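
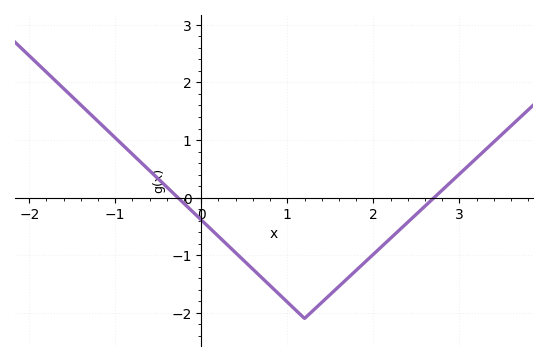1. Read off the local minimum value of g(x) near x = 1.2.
-2.1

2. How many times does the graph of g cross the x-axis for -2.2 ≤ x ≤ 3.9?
2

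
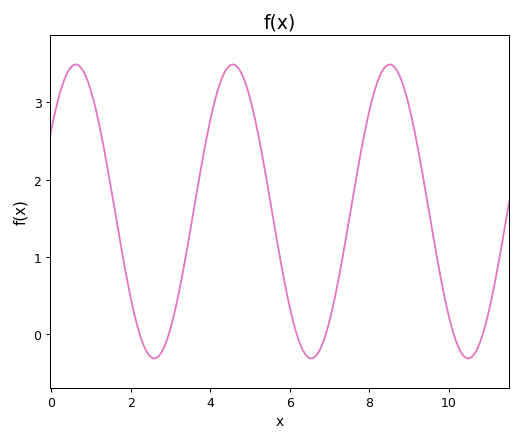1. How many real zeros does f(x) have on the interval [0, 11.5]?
6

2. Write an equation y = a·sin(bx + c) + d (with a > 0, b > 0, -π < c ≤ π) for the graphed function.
y = 1.9sin(1.6x + 0.59) + 1.59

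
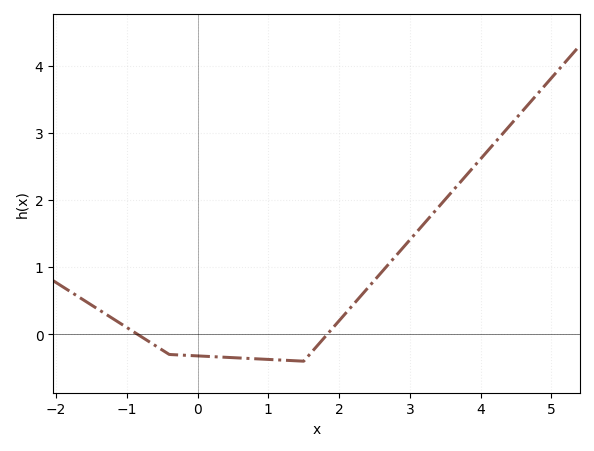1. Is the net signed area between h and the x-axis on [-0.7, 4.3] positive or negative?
positive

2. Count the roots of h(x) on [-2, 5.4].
2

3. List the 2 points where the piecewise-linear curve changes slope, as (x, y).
(-0.4, -0.3); (1.5, -0.4)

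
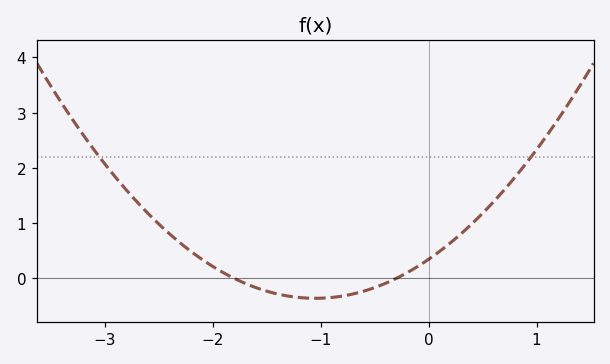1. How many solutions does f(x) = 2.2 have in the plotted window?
2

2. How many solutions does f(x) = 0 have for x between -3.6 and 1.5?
2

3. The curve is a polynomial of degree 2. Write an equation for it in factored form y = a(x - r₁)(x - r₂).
y = 0.64(x + 1.8)(x + 0.3)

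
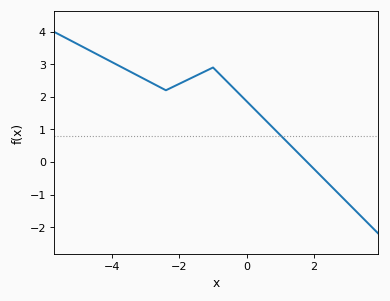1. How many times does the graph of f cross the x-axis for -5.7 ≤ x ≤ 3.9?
1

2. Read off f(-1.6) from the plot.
2.6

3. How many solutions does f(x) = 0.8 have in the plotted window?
1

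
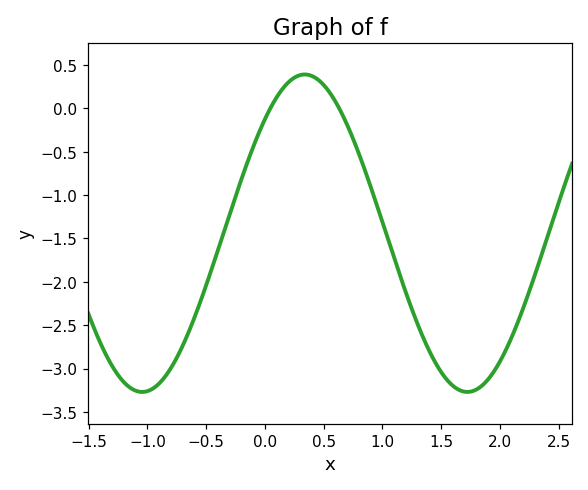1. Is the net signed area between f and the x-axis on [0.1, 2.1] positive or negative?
negative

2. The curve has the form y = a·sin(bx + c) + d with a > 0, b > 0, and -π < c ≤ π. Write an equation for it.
y = 1.83sin(2.3x + 0.8) - 1.44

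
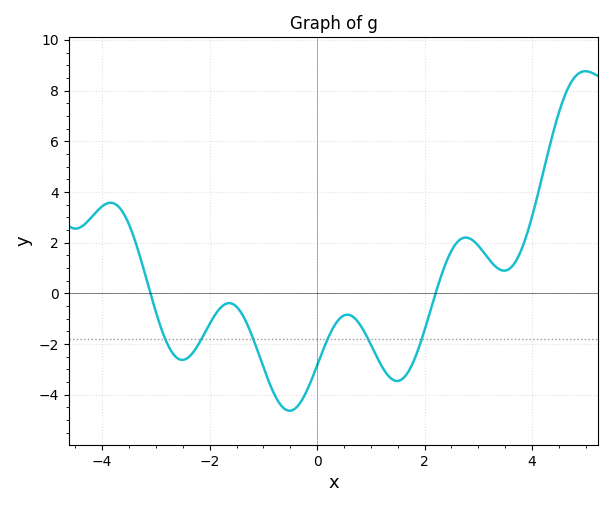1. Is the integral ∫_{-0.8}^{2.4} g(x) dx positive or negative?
negative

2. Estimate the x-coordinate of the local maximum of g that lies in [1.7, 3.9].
2.76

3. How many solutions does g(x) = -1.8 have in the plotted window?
6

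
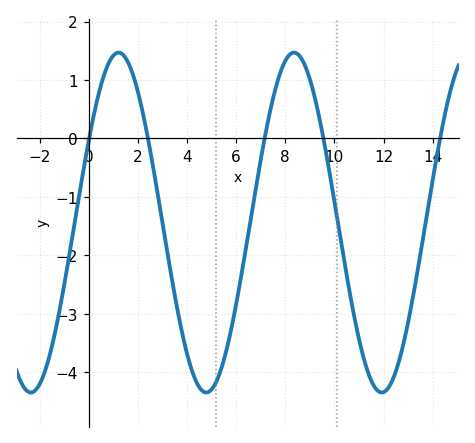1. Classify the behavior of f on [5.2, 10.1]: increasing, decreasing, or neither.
neither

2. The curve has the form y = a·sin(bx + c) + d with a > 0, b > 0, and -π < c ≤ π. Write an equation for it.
y = 2.91sin(0.88x + 0.5) - 1.44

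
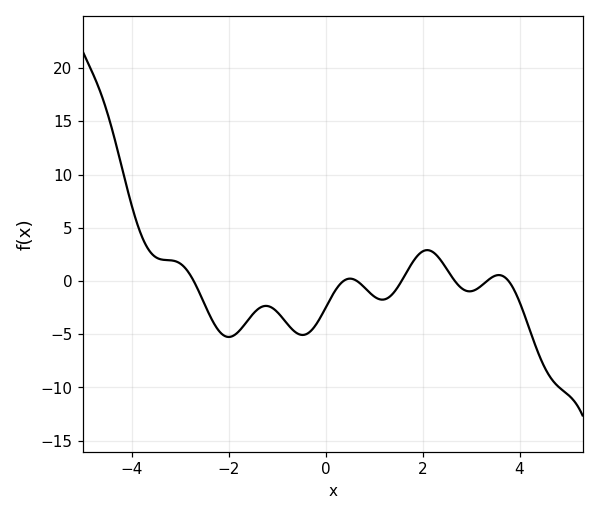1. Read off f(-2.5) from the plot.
-2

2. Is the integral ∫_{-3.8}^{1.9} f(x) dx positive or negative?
negative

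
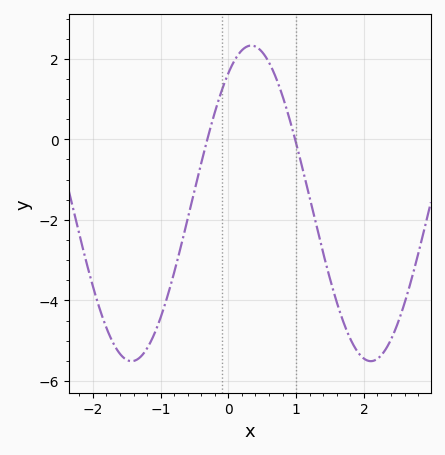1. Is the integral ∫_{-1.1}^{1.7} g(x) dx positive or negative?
negative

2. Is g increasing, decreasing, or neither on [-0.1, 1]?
neither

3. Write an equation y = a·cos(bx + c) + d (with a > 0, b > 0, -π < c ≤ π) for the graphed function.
y = 3.92cos(1.8x - 0.6) - 1.59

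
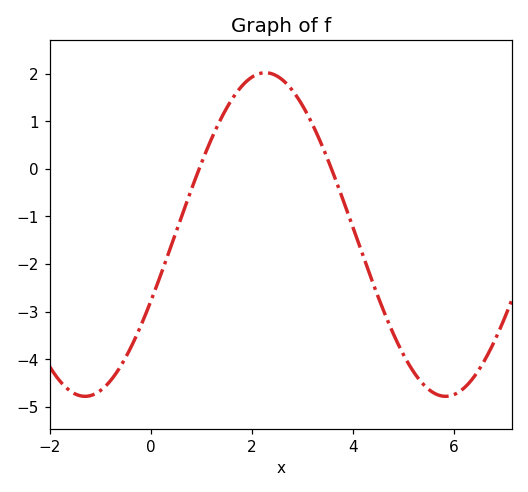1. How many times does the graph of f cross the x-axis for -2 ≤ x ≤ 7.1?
2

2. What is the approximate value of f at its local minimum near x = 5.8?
-4.8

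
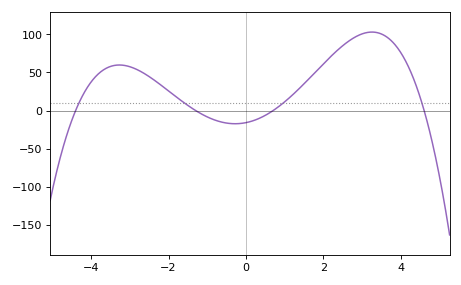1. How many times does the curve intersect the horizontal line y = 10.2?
4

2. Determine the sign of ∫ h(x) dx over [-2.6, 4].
positive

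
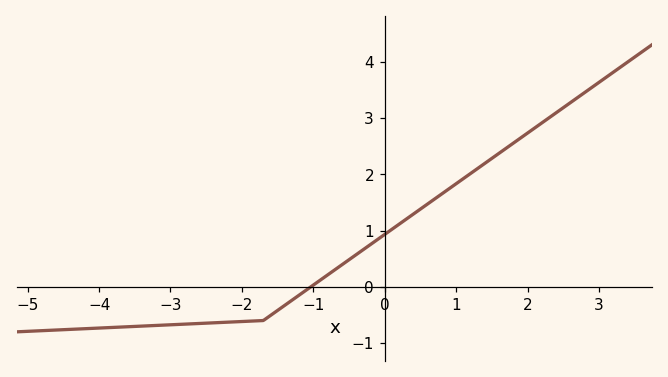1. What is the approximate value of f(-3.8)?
-0.722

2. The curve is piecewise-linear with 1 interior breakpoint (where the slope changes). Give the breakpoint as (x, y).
(-1.7, -0.6)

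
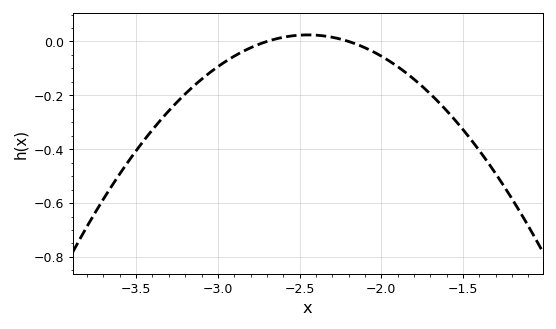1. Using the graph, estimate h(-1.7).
-0.2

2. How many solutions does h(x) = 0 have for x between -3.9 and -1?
2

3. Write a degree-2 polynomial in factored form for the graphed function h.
y = -0.39(x + 2.7)(x + 2.2)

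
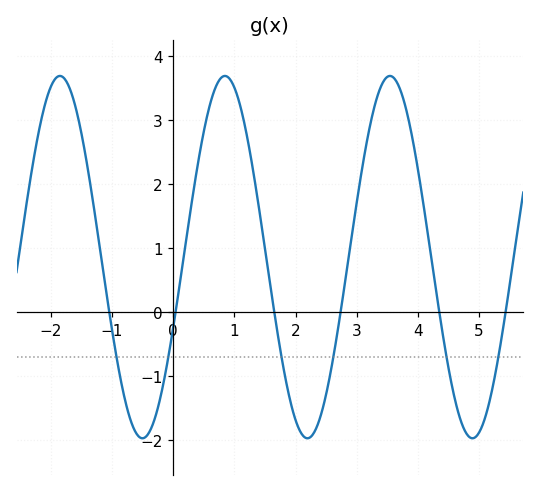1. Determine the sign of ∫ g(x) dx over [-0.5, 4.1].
positive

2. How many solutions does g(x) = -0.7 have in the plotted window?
6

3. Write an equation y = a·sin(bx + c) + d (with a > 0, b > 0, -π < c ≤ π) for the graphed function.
y = 2.83sin(2.3x - 0.4) + 0.86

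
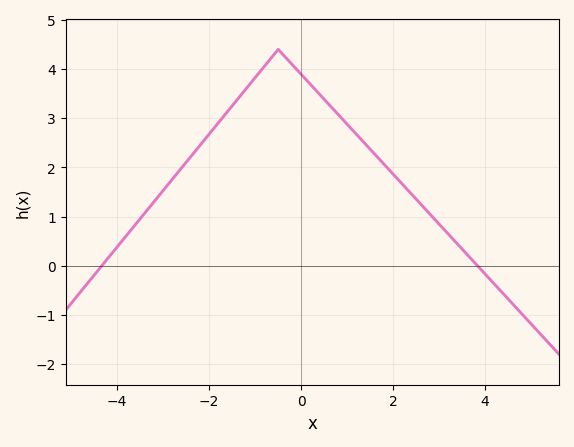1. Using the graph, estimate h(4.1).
-0.3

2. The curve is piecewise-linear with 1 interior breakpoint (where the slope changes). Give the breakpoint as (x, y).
(-0.5, 4.4)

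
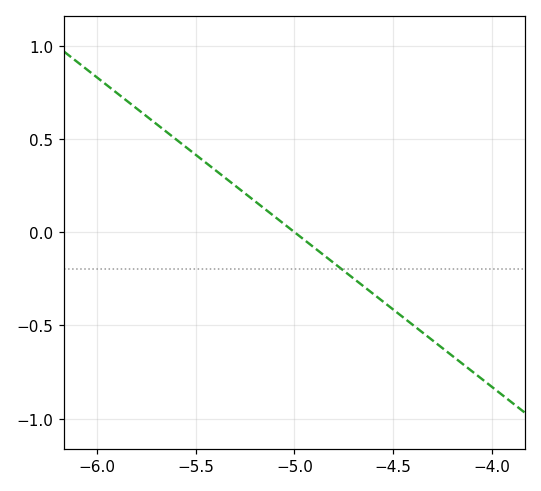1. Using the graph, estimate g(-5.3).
0.25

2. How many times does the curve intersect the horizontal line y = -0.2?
1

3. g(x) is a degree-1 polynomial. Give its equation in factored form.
y = -0.83(x + 5)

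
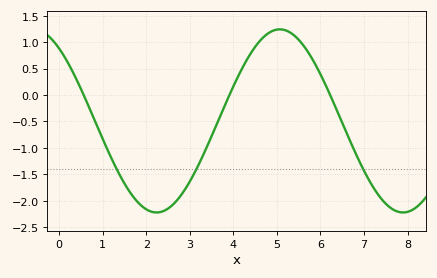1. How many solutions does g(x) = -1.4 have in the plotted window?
3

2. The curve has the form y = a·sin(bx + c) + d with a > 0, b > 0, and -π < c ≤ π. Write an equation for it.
y = 1.73sin(1.11x + 2.23) - 0.49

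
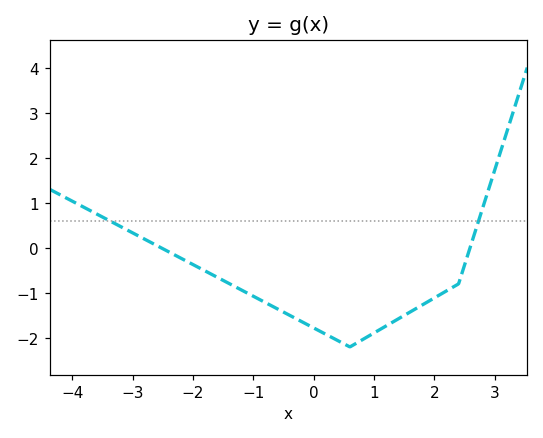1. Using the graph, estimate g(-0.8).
-1.22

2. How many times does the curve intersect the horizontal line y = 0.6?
2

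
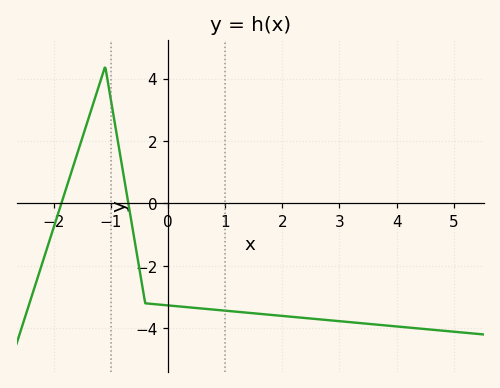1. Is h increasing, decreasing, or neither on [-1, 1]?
decreasing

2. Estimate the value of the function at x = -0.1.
-3.2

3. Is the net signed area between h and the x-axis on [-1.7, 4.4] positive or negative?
negative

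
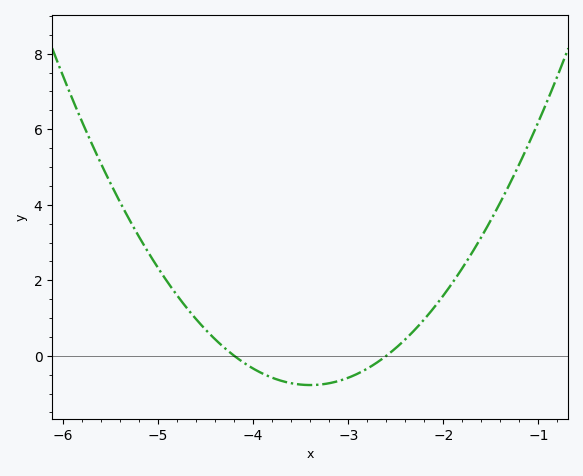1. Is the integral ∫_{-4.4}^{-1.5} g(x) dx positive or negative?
positive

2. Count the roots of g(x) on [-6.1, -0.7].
2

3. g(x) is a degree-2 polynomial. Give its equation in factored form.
y = 1.21(x + 4.2)(x + 2.6)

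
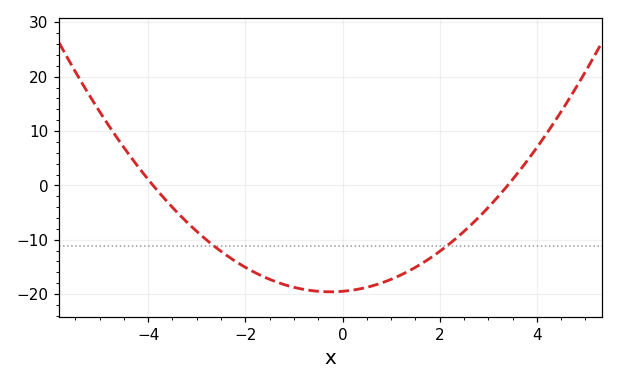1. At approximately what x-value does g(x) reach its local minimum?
-0.25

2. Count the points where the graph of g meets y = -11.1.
2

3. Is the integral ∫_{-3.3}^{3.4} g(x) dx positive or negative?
negative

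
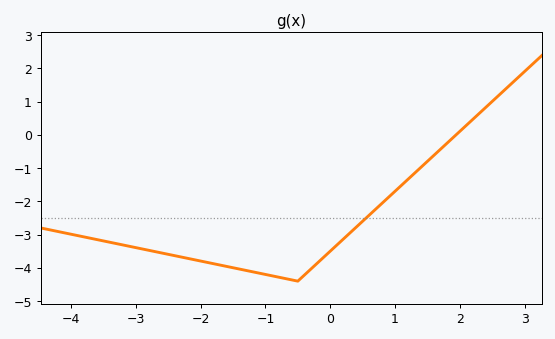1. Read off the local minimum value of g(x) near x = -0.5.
-4.4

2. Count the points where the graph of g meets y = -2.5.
1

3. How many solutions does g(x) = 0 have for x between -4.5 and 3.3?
1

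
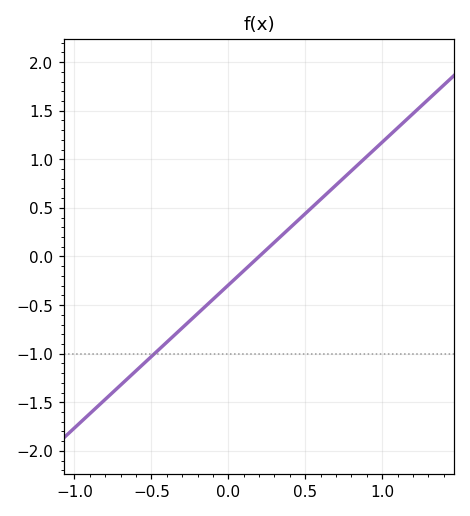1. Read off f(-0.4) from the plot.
-0.882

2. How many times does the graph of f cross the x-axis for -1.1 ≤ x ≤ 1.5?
1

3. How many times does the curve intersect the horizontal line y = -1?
1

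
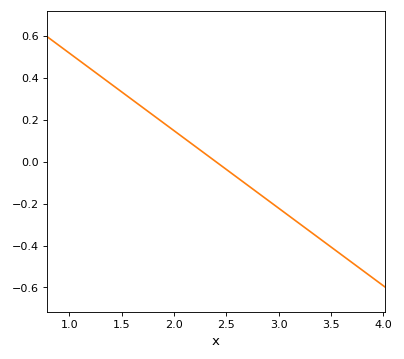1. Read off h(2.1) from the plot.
0.111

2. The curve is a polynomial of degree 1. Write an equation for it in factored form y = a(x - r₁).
y = -0.37(x - 2.4)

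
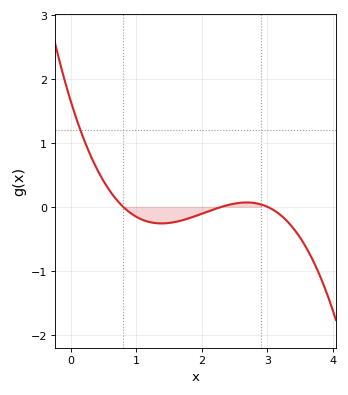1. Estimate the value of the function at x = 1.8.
-0.2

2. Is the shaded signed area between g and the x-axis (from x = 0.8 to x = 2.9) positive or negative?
negative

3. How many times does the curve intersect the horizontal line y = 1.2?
1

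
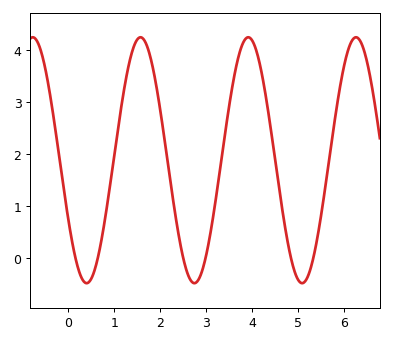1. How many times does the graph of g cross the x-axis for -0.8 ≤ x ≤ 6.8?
6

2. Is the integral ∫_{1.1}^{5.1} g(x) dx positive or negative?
positive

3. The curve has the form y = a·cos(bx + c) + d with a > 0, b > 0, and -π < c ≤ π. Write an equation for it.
y = 2.37cos(2.7x + 2.1) + 1.88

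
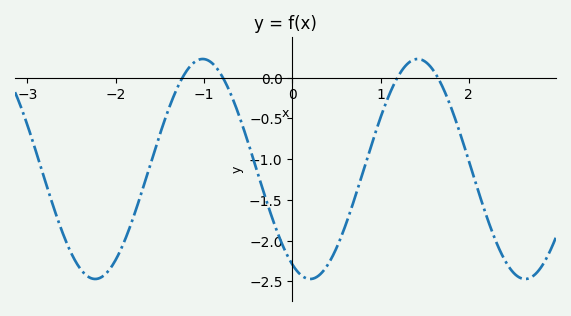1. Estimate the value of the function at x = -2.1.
-2.4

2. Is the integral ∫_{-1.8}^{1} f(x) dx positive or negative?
negative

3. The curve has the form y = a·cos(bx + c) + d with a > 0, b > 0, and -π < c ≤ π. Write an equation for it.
y = 1.35cos(2.6x + 2.6) - 1.12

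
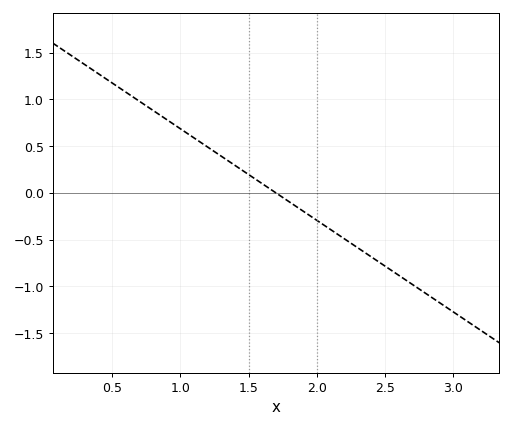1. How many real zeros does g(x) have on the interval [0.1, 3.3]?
1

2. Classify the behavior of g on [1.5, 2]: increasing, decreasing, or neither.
decreasing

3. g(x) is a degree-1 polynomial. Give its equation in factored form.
y = -0.98(x - 1.7)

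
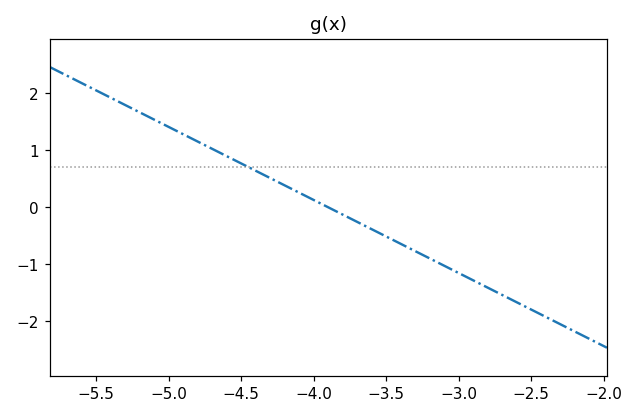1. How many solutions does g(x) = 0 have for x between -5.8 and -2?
1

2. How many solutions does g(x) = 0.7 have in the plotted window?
1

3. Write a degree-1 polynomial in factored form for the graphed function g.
y = -1.28(x + 3.9)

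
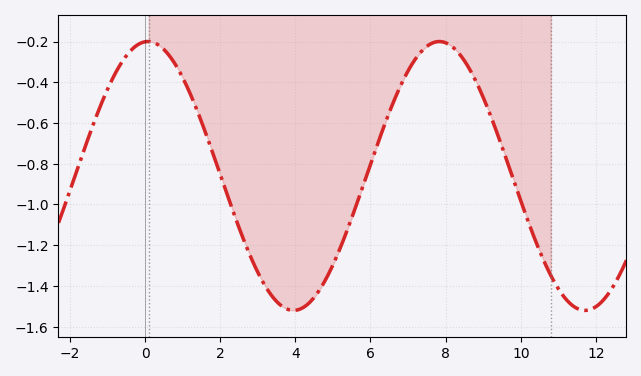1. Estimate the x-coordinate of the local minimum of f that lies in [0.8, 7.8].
4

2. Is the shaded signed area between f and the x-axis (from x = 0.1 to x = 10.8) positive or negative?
negative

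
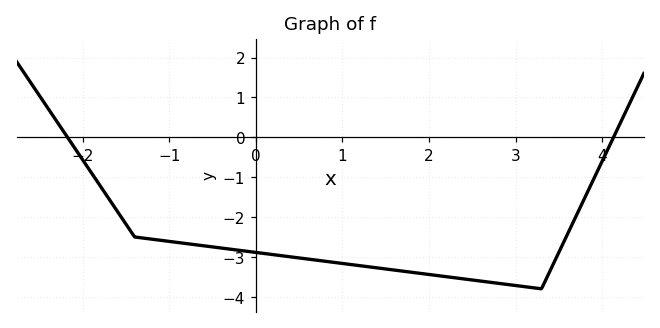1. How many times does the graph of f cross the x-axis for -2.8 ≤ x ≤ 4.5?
2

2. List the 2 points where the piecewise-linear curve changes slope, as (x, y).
(-1.4, -2.5); (3.3, -3.8)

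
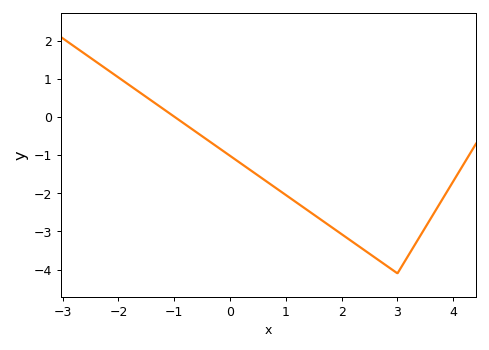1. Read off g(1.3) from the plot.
-2.4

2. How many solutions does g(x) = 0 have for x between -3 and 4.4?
1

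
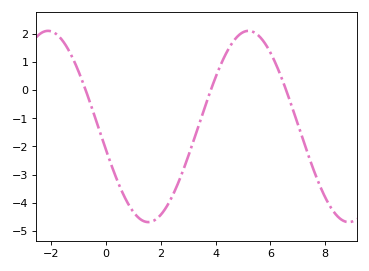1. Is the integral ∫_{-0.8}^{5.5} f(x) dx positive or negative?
negative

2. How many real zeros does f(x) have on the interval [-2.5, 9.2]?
3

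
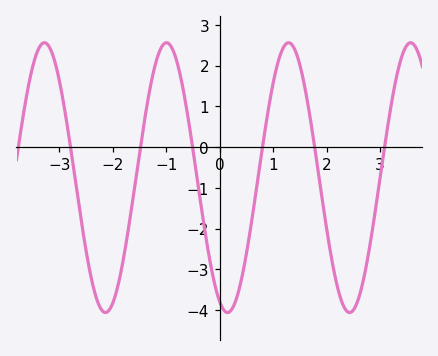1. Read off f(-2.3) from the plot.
-3.7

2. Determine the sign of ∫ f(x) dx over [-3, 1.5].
negative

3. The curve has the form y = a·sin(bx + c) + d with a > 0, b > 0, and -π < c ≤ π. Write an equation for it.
y = 3.31sin(2.8x - 2) - 0.75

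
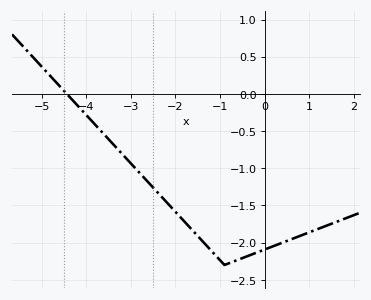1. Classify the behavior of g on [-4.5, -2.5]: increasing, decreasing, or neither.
decreasing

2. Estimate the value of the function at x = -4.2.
-0.157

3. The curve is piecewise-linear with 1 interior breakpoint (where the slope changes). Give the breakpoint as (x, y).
(-0.9, -2.3)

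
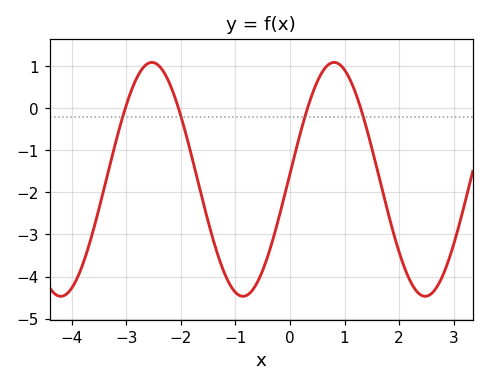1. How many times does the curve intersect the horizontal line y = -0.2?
4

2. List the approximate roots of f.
-3, -2, 0.4, 1.2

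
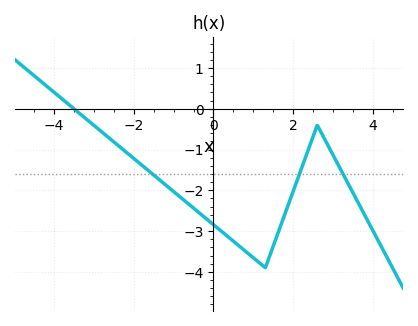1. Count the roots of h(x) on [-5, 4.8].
1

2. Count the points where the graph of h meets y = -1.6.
3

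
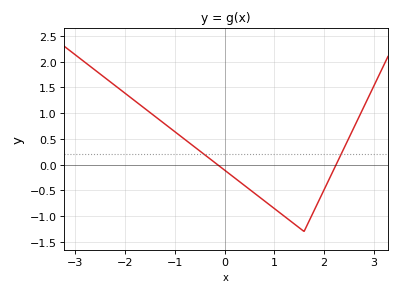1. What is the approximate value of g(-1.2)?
0.8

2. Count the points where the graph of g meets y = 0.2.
2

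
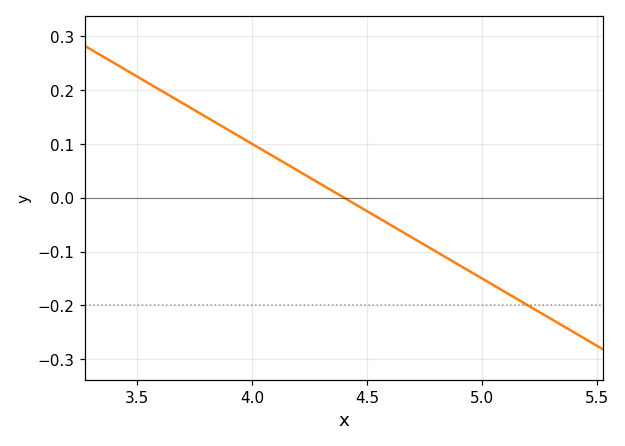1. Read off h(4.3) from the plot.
0.03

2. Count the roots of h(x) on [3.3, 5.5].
1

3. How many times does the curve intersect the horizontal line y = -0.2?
1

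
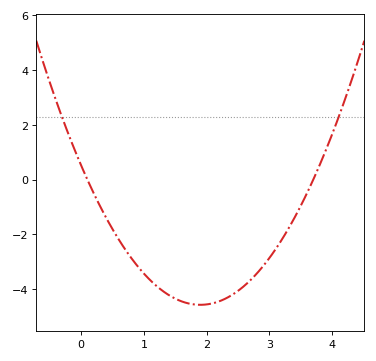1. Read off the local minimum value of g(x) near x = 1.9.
-4.57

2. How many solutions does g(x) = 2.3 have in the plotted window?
2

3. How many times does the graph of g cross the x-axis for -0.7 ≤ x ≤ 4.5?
2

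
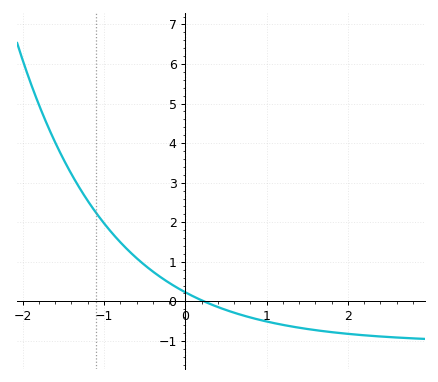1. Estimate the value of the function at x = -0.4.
0.756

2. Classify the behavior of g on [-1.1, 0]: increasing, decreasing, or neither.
decreasing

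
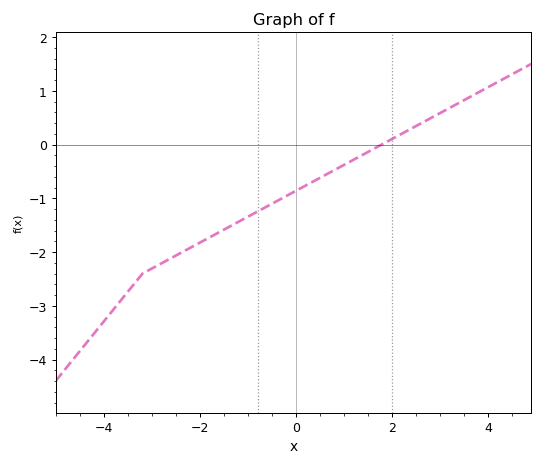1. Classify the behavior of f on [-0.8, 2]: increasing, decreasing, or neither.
increasing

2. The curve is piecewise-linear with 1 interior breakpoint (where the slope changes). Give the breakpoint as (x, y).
(-3.2, -2.4)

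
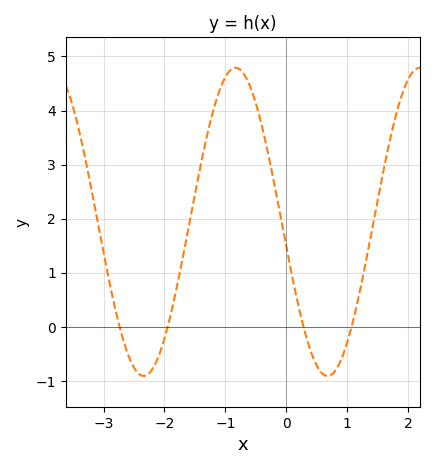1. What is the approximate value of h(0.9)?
-0.6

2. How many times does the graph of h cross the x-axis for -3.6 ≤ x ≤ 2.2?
4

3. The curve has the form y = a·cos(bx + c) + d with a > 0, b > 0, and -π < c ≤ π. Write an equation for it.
y = 2.85cos(2.1x + 1.7) + 1.94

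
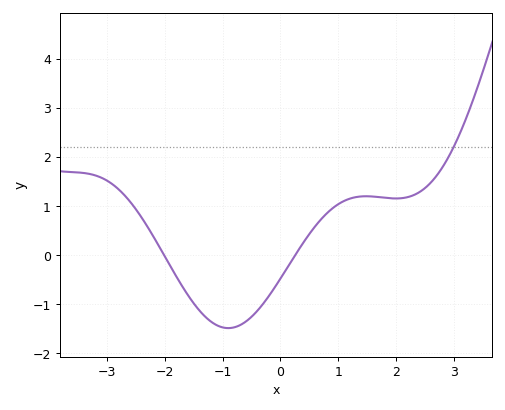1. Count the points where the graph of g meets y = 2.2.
1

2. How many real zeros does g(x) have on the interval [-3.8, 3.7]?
2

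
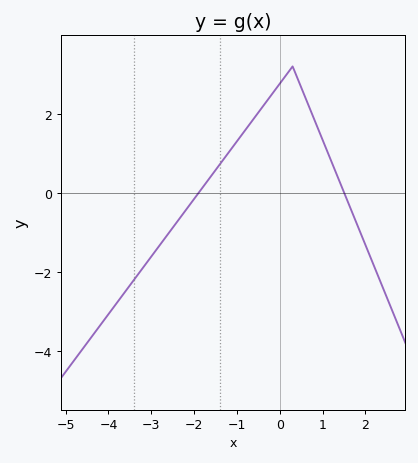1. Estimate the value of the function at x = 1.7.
-0.6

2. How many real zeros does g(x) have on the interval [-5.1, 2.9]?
2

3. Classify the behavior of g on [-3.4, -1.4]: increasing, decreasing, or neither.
increasing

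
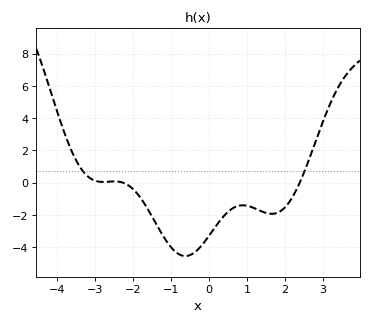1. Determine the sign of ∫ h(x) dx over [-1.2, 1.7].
negative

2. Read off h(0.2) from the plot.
-2.6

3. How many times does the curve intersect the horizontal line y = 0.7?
2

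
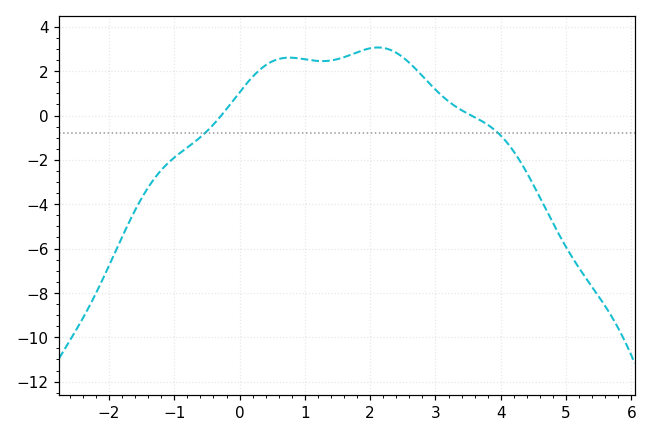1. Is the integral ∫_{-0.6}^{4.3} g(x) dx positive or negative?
positive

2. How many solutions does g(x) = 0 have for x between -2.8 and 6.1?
2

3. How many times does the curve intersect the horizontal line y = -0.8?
2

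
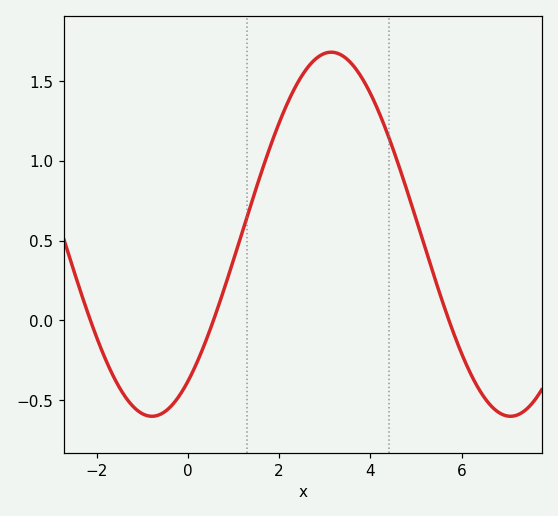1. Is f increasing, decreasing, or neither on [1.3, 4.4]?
neither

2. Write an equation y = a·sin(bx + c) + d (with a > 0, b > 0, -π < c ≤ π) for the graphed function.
y = 1.14sin(0.8x - 0.94) + 0.54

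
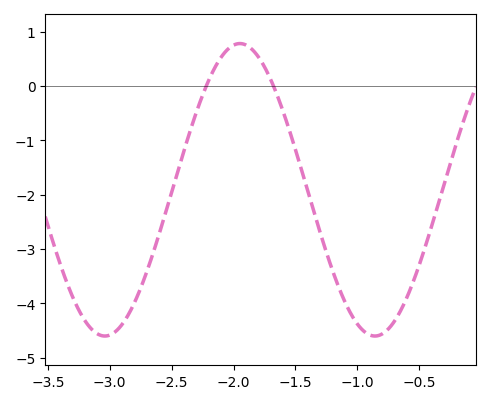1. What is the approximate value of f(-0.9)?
-4.6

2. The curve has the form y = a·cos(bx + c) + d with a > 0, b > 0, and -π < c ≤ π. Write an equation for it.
y = 2.69cos(2.9x - 0.67) - 1.91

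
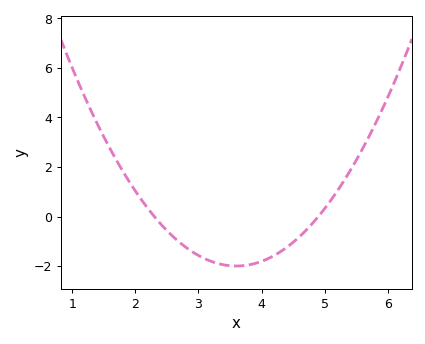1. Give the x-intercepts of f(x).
2.3, 4.9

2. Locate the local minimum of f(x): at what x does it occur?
3.6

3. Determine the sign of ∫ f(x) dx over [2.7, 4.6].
negative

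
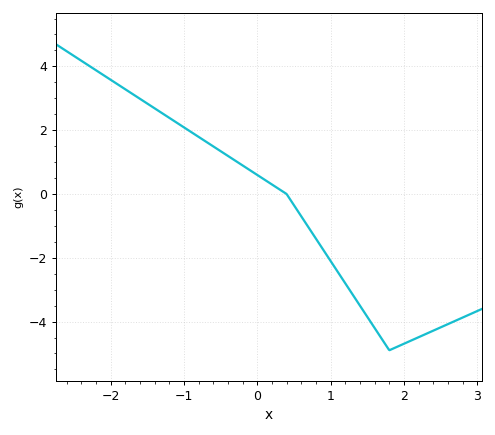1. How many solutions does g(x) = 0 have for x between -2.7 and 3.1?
1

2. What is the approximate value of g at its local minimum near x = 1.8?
-4.9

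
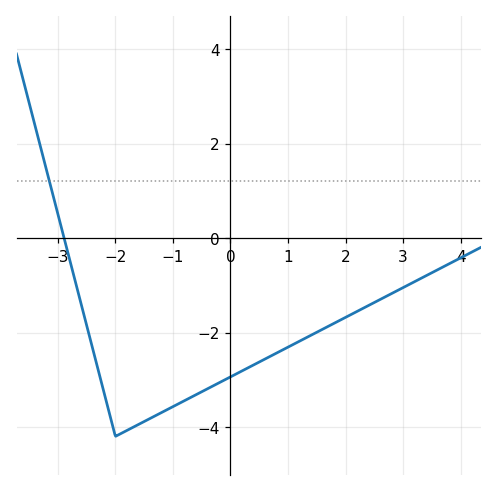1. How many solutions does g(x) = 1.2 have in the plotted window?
1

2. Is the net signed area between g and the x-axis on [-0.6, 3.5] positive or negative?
negative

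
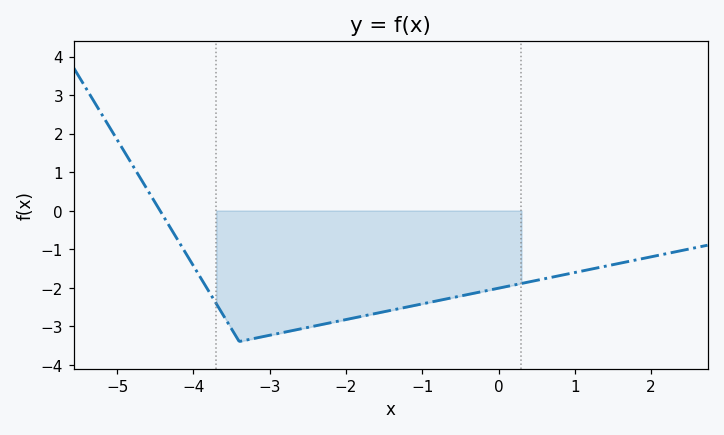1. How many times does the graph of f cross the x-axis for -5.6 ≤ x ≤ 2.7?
1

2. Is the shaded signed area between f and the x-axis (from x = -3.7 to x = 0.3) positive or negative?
negative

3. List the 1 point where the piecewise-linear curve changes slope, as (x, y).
(-3.4, -3.4)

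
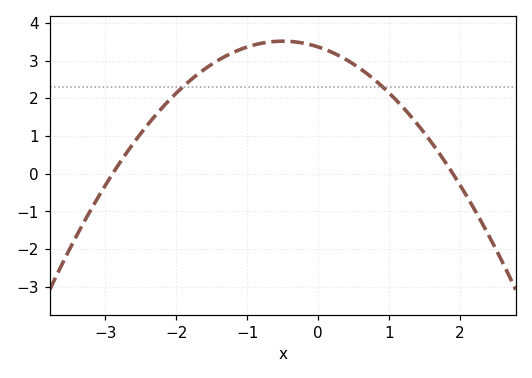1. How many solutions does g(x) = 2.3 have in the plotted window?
2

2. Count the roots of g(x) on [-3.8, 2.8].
2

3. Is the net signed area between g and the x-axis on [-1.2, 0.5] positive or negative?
positive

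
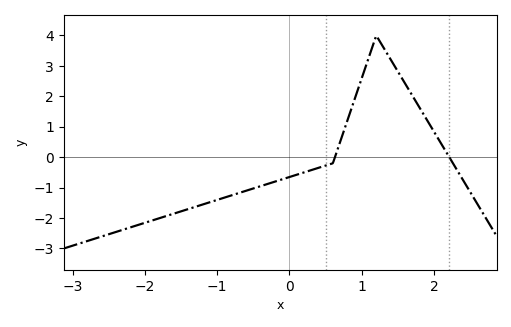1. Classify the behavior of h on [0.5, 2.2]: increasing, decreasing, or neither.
neither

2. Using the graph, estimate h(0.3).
-0.4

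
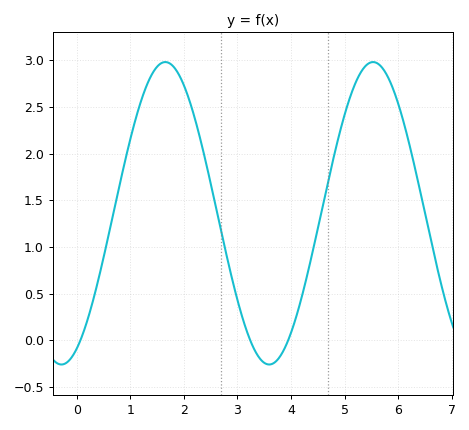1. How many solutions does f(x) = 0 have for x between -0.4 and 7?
3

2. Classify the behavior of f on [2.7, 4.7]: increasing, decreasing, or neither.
neither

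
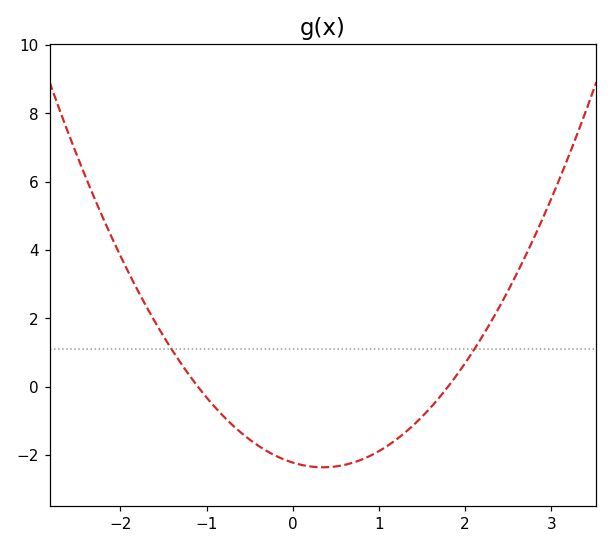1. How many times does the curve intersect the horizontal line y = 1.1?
2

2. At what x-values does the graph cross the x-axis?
-1.1, 1.8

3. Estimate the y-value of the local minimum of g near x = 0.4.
-2.35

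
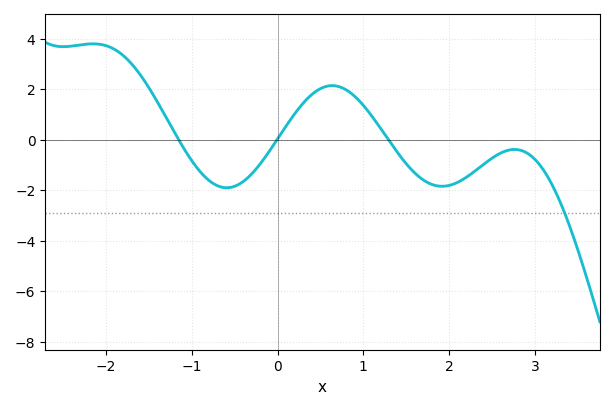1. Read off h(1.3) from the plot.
-0.043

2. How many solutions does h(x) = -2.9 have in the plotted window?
1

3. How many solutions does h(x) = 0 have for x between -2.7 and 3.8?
3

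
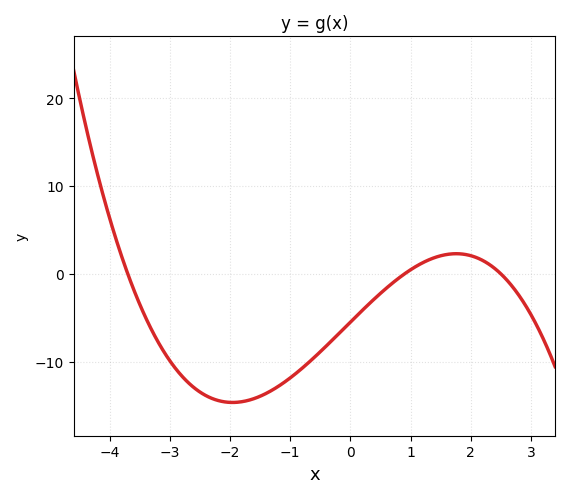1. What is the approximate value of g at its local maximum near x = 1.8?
2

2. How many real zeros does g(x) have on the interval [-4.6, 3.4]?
3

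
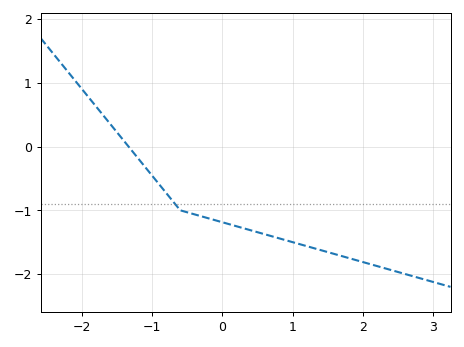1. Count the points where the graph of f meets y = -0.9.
1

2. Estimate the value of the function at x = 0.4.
-1.3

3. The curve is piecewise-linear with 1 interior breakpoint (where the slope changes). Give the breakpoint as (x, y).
(-0.6, -1)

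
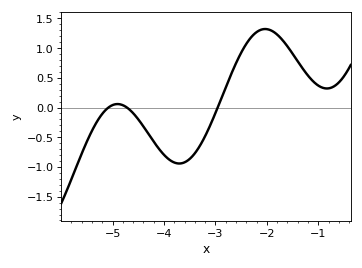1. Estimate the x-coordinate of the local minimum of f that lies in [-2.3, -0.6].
-0.8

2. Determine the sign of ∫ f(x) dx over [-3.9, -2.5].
negative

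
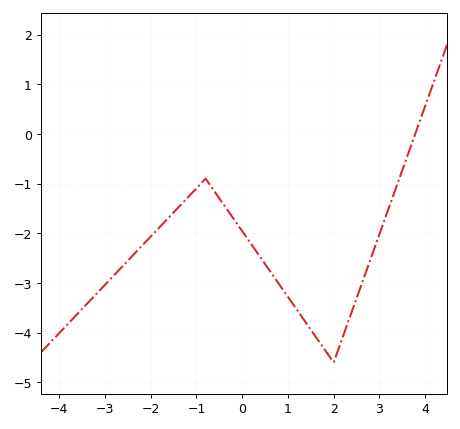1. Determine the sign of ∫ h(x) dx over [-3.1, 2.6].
negative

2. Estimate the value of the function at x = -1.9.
-1.97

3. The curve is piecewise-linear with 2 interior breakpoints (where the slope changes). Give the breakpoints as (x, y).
(-0.8, -0.9); (2, -4.6)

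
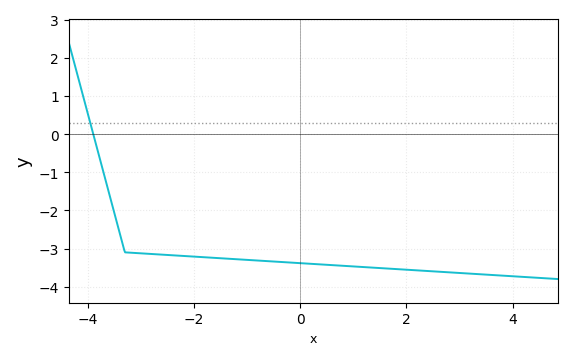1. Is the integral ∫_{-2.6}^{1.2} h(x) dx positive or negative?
negative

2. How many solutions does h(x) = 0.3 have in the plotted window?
1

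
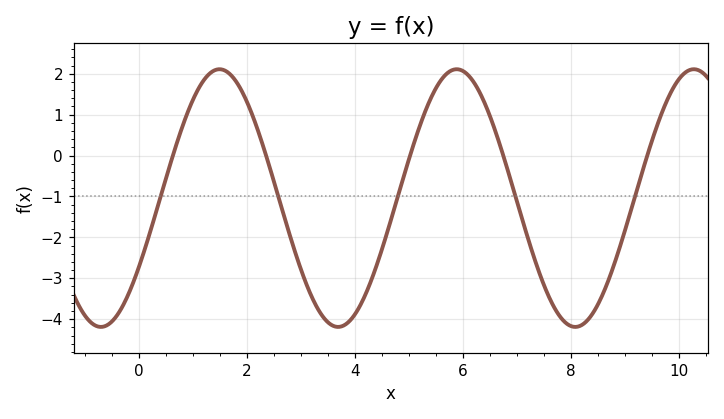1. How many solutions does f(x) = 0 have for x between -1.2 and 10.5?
5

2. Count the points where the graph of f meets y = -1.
5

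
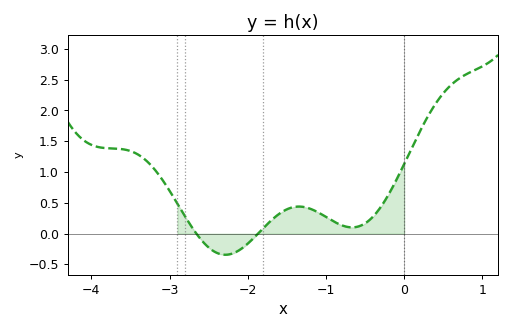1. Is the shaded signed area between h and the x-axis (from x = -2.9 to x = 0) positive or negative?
positive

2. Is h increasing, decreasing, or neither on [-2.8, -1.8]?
neither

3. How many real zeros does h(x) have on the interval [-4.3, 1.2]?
2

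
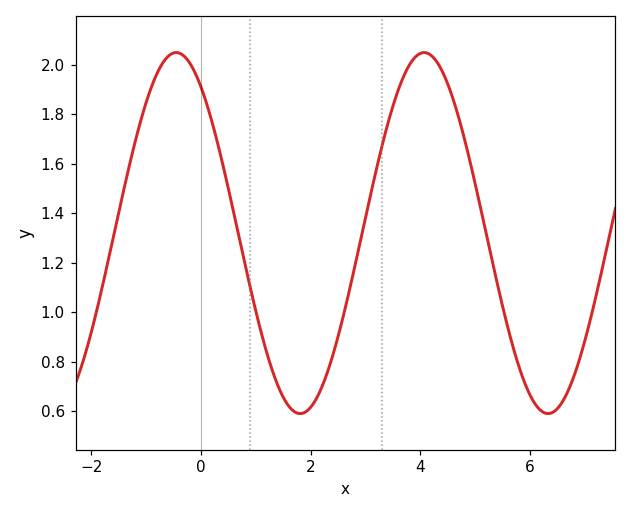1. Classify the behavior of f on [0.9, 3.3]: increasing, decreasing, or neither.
neither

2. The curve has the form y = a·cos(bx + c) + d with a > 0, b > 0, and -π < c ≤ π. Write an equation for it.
y = 0.73cos(1.4x + 0.63) + 1.32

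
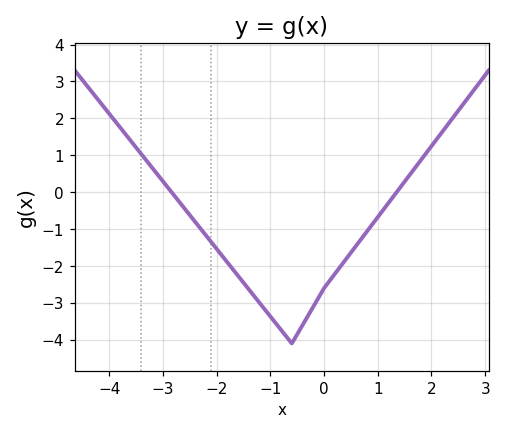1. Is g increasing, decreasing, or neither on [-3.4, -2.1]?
decreasing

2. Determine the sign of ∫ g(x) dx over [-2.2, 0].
negative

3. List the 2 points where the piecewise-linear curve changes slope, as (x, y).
(-0.6, -4.1); (0, -2.6)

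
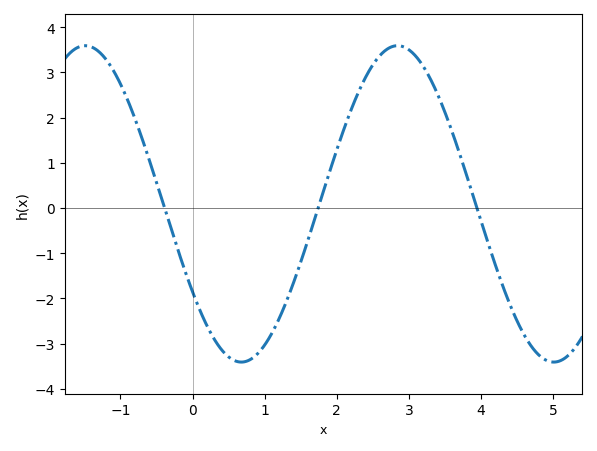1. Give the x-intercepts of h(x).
-0.389, 1.74, 3.94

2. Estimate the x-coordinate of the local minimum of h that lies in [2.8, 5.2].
5.01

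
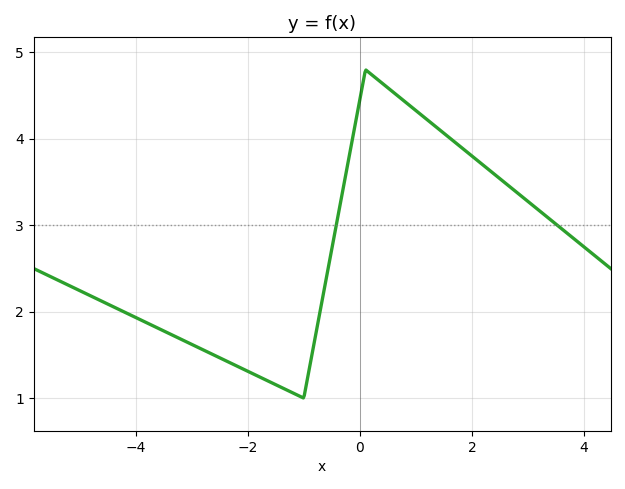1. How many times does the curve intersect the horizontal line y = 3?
2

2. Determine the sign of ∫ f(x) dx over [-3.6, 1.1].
positive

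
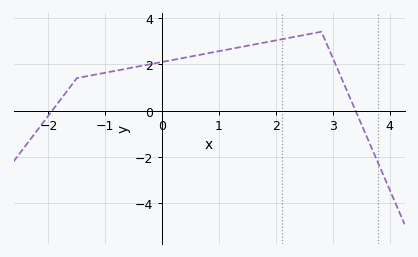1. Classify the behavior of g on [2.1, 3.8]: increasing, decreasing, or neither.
neither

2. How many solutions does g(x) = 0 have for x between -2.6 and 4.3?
2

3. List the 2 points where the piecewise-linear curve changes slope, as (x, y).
(-1.5, 1.4); (2.8, 3.4)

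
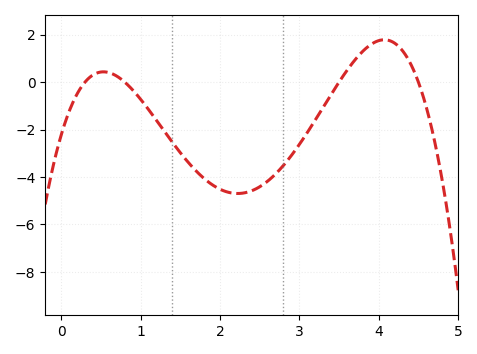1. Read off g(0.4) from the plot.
0.3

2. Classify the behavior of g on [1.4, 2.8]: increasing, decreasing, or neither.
neither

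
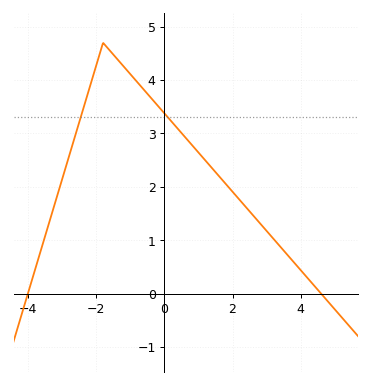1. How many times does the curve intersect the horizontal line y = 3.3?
2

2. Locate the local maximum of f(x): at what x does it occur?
-1.8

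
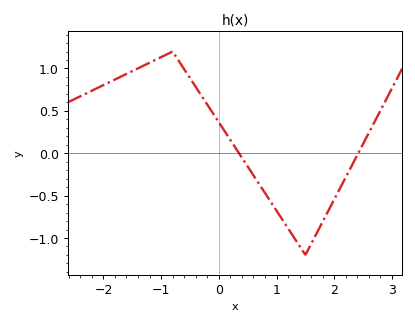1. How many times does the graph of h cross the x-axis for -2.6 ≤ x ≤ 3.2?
2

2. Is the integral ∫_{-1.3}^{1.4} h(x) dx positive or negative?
positive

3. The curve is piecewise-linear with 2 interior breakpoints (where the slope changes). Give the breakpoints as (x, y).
(-0.8, 1.2); (1.5, -1.2)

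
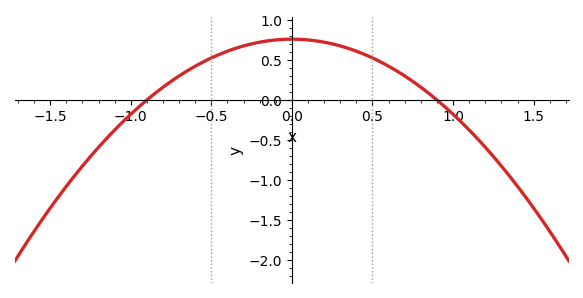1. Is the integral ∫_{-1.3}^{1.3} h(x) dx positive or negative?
positive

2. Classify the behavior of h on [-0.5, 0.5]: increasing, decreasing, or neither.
neither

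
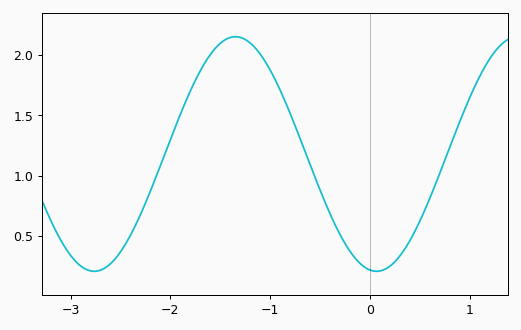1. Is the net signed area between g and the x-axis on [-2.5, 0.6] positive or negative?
positive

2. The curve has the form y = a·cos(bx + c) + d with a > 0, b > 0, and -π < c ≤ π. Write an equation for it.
y = 0.97cos(2.22x + 2.99) + 1.18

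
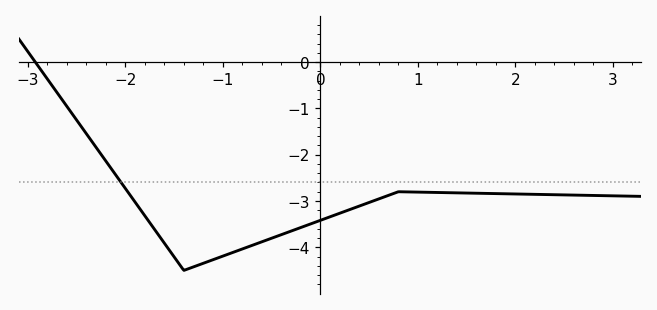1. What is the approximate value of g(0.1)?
-3.34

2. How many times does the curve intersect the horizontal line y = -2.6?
1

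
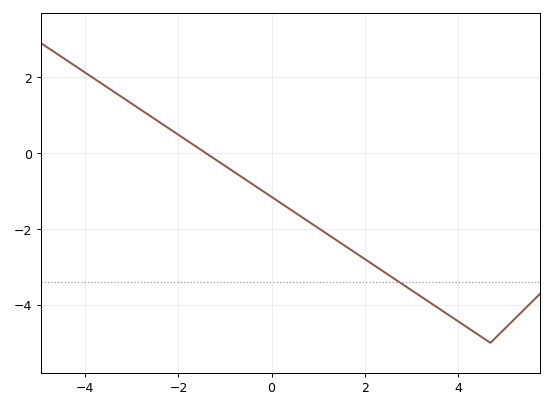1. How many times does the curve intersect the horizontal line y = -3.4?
1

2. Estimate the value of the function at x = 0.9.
-1.8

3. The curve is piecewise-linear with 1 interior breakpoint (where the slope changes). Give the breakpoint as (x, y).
(4.7, -5)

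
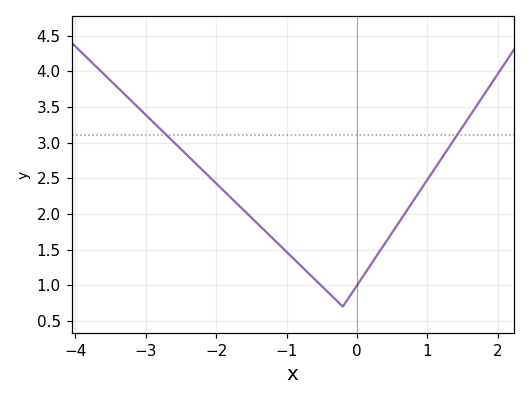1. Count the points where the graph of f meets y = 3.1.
2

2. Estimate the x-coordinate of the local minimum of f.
-0.199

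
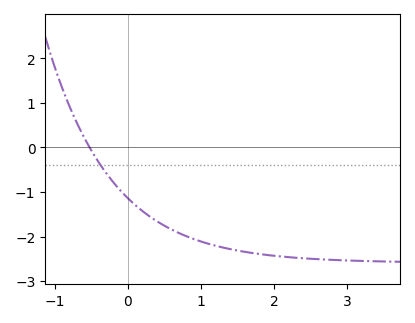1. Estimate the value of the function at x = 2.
-2.43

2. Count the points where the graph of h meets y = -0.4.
1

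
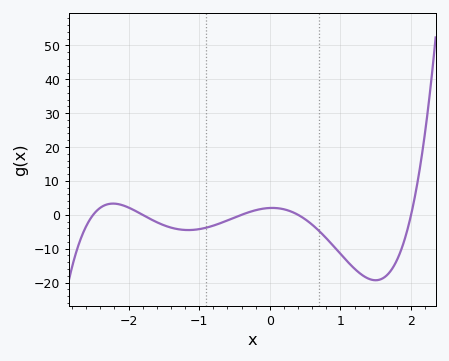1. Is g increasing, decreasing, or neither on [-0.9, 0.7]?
neither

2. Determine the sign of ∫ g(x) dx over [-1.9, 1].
negative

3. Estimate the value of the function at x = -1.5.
-3.07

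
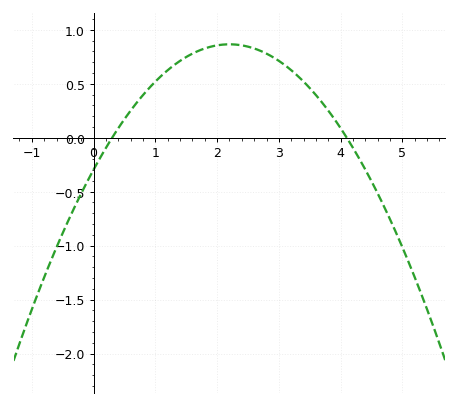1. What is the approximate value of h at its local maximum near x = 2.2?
0.85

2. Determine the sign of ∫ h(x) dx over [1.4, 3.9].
positive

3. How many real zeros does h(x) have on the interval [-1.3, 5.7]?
2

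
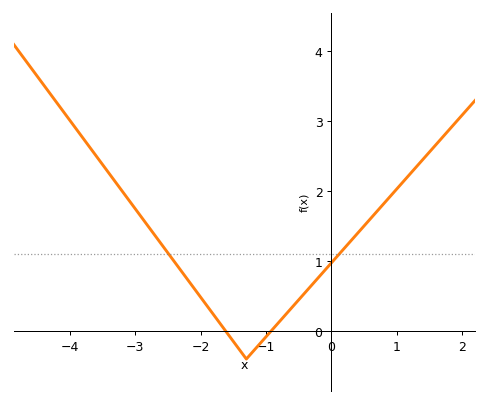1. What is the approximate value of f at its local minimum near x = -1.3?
-0.4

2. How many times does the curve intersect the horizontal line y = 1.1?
2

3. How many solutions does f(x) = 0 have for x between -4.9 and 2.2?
2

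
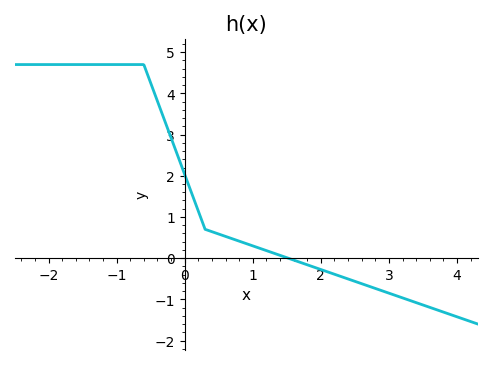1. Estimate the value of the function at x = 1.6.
-0.046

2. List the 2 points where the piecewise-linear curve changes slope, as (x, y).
(-0.6, 4.7); (0.3, 0.7)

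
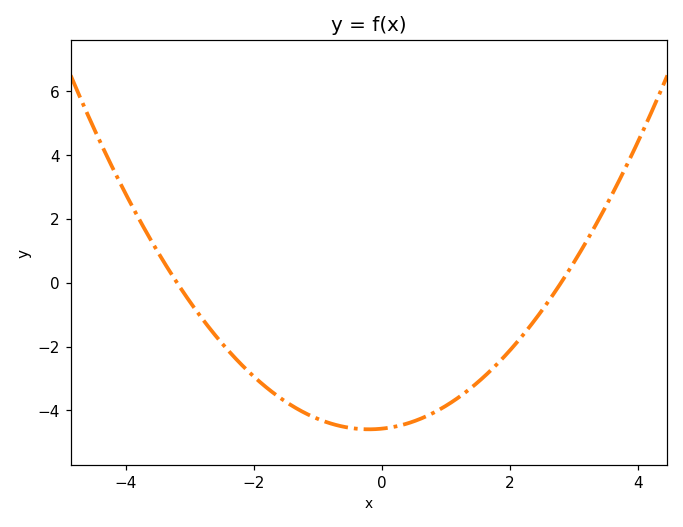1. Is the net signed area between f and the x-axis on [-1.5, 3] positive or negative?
negative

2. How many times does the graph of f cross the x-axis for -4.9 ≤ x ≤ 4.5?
2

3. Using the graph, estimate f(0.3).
-4.46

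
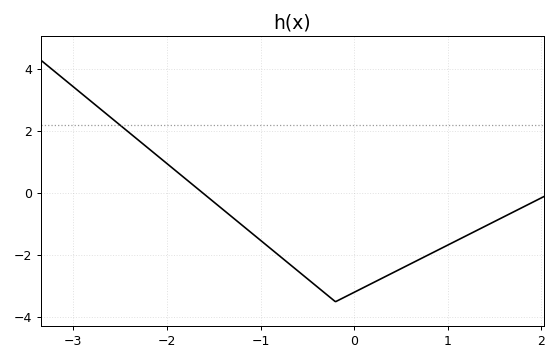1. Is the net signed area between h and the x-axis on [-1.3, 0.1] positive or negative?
negative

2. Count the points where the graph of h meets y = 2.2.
1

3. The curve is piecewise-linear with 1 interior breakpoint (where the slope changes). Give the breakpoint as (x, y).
(-0.2, -3.5)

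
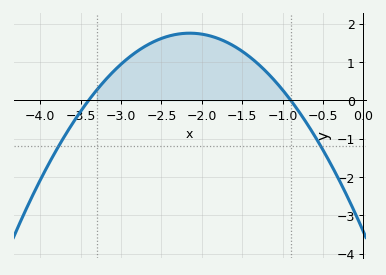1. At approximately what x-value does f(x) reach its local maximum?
-2.1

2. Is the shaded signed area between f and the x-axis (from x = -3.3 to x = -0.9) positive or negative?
positive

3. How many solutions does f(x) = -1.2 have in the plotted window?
2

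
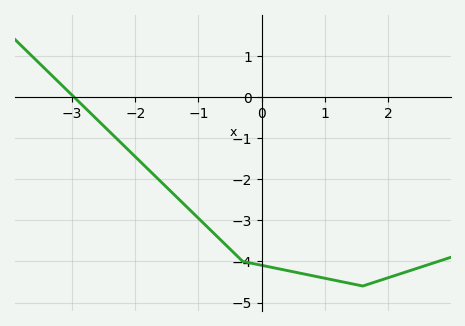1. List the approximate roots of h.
-2.97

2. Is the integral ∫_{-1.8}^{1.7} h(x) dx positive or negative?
negative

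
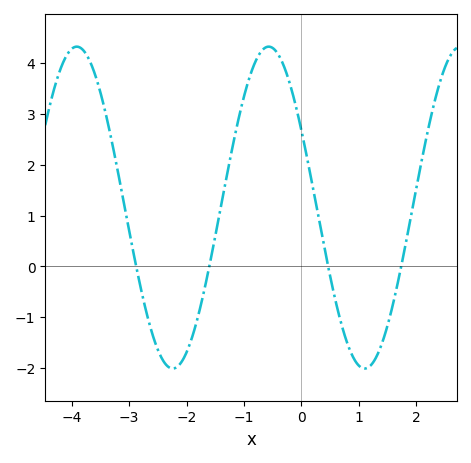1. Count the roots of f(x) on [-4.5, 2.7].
4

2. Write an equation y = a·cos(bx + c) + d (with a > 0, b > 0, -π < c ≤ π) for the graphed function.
y = 3.17cos(1.88x + 1.07) + 1.16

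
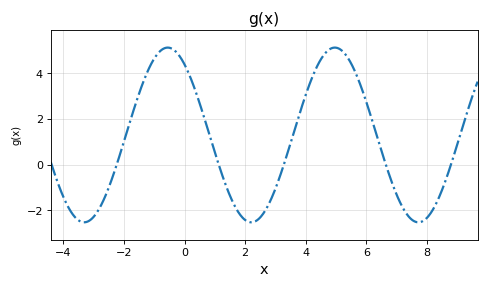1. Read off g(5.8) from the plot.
3.4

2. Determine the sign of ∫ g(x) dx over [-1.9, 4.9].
positive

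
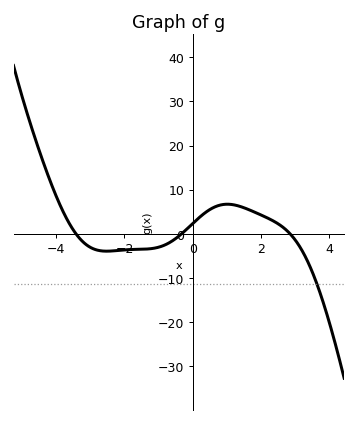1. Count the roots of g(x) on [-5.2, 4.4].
3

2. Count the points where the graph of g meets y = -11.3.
1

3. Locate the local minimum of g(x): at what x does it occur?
-2.52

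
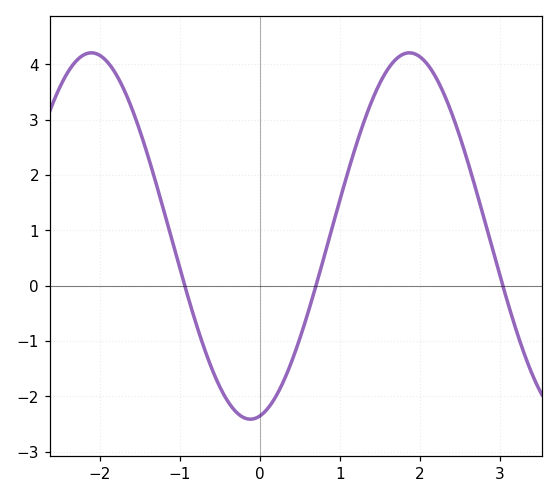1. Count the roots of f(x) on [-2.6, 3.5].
3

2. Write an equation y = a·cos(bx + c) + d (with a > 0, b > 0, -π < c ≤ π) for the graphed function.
y = 3.31cos(1.6x - 3) + 0.9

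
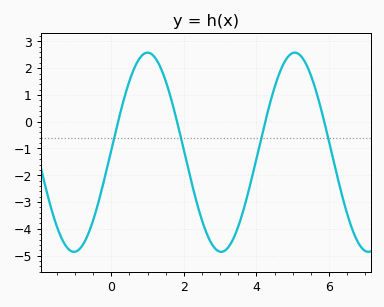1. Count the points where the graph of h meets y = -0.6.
4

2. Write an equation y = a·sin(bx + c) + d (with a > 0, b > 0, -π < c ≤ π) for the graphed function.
y = 3.72sin(1.6x + 0.02) - 1.14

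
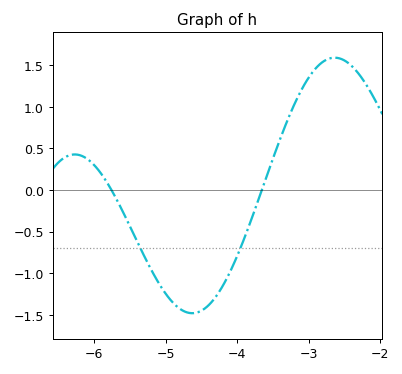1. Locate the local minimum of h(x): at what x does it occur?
-4.63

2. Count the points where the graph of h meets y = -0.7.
2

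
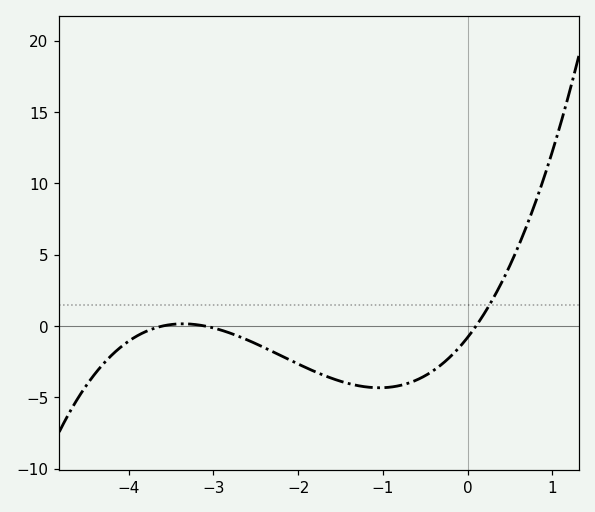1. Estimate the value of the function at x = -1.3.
-4.17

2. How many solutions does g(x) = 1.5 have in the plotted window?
1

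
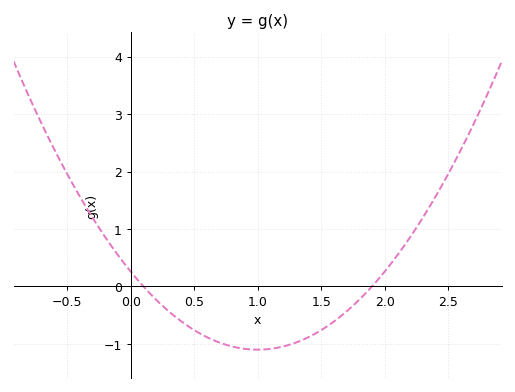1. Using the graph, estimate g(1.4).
-0.9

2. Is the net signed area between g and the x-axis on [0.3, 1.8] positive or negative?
negative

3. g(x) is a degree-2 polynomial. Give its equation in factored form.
y = 1.36(x - 0.1)(x - 1.9)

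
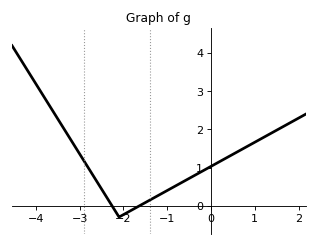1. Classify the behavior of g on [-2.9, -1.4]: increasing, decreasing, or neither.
neither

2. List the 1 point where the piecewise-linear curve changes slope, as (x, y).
(-2.1, -0.3)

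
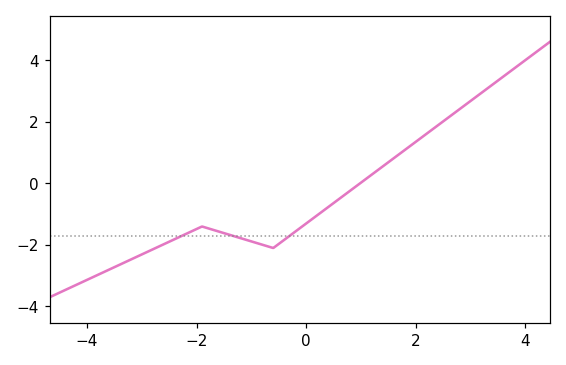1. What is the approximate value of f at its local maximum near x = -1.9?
-1.4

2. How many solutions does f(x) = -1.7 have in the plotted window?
3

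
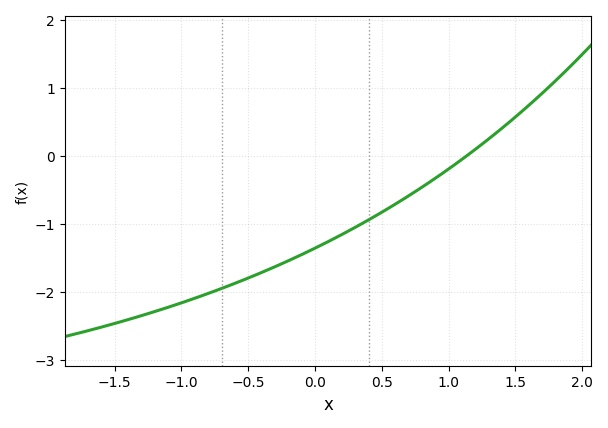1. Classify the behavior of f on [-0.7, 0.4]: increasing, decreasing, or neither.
increasing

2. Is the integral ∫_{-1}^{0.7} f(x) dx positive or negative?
negative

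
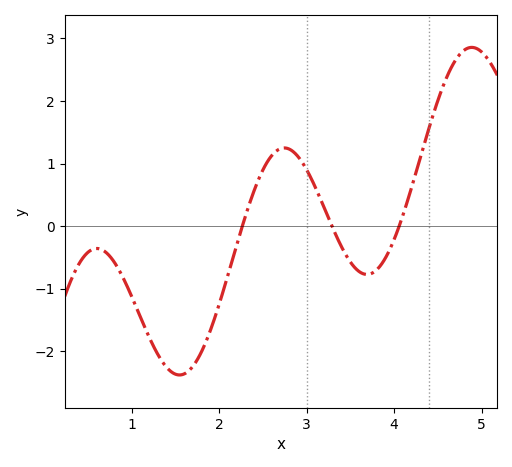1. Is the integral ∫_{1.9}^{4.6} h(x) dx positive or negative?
positive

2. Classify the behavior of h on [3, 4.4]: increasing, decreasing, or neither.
neither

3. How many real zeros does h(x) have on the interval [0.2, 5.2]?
3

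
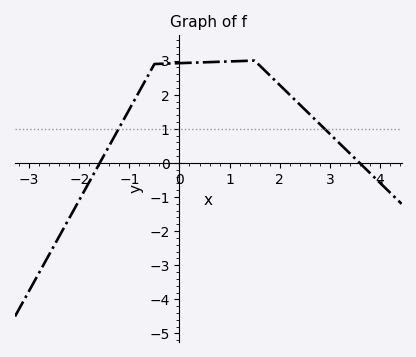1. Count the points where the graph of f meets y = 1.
2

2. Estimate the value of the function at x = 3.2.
0.6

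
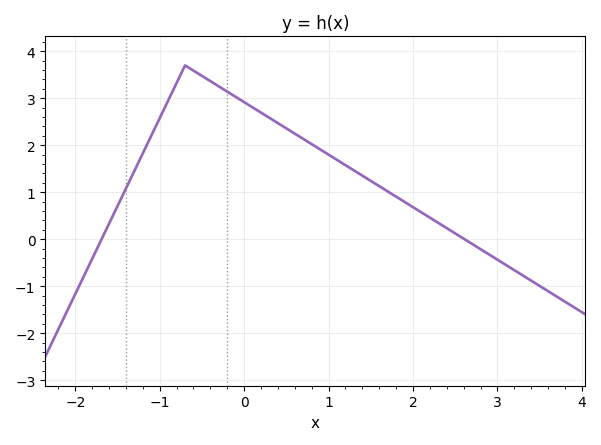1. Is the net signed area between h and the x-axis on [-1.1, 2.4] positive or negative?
positive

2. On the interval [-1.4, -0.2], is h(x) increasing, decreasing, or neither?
neither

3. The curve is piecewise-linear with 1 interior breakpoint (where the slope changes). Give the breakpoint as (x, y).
(-0.7, 3.7)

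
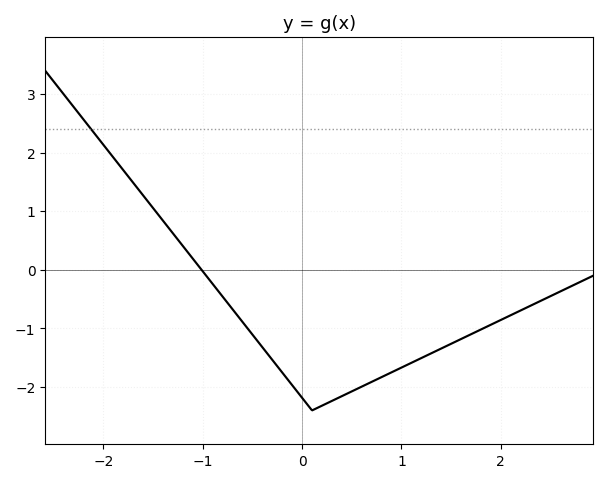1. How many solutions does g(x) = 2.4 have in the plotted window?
1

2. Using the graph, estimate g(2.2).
-0.693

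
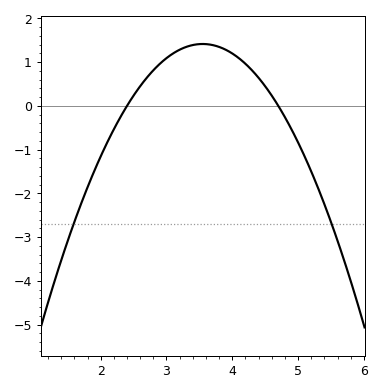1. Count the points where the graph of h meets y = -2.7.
2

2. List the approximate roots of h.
2.4, 4.7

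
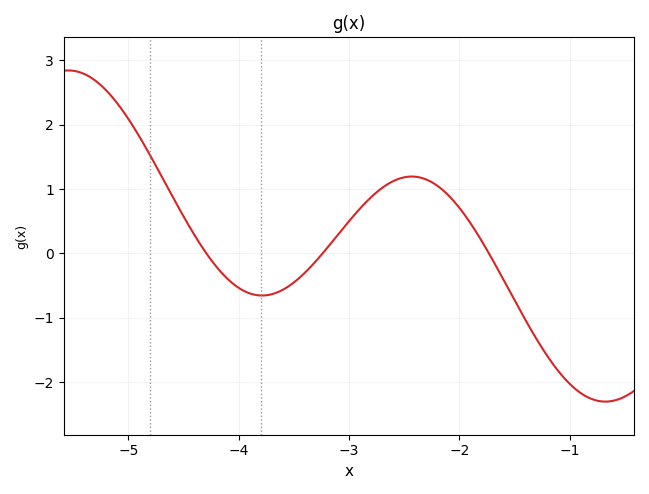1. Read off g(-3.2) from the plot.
0.082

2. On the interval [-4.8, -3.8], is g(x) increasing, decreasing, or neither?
decreasing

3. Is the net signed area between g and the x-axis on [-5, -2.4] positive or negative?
positive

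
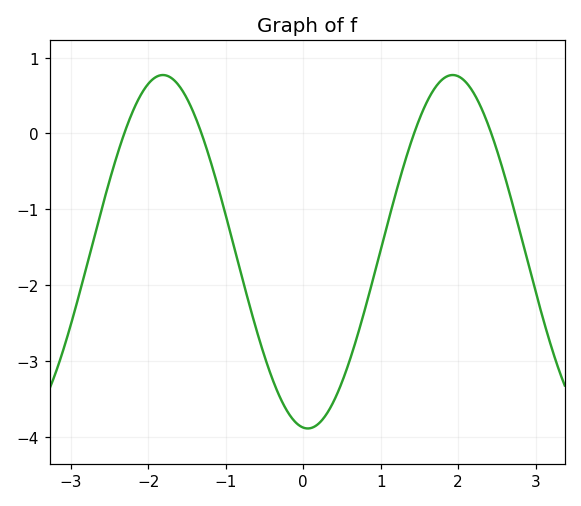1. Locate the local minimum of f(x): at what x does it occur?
0.1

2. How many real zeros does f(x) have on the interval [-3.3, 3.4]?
4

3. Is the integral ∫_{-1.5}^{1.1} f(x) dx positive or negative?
negative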